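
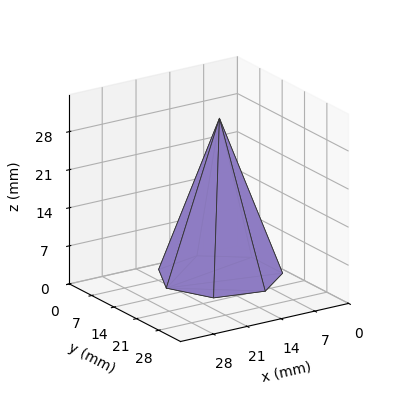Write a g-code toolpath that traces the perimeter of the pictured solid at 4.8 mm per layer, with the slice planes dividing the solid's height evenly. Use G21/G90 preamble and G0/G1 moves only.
Reading the render: the shape is a regular 7-sided pyramid, base circumscribed radius ≈ 11 mm, apex at z ≈ 29 mm (dimensions read to the nearest mm from the axis ticks). For the g-code, the solid's height is divided into equal slices at the stated Δz and each level perimeter traced with G1 moves after a G0 lift.

; perimeter-only toolpath
G21 ; units = mm
G90 ; absolute positioning
G28 ; home
; layer 1
G0 Z4.8
G0 X20.2 Y11.0
G1 X16.8 Y18.2
G1 X9.0 Y19.9
G1 X2.8 Y15.0
G1 X2.8 Y7.0
G1 X9.0 Y2.1
G1 X16.8 Y3.8
G1 X20.2 Y11.0
; layer 2
G0 Z9.7
G0 X18.3 Y11.0
G1 X15.6 Y16.7
G1 X9.4 Y18.1
G1 X4.4 Y14.2
G1 X4.4 Y7.8
G1 X9.4 Y3.9
G1 X15.6 Y5.3
G1 X18.3 Y11.0
; layer 3
G0 Z14.5
G0 X16.5 Y11.0
G1 X14.4 Y15.3
G1 X9.8 Y16.4
G1 X6.0 Y13.4
G1 X6.0 Y8.6
G1 X9.8 Y5.7
G1 X14.4 Y6.7
G1 X16.5 Y11.0
; layer 4
G0 Z19.3
G0 X14.7 Y11.0
G1 X13.3 Y13.9
G1 X10.2 Y14.6
G1 X7.7 Y12.6
G1 X7.7 Y9.4
G1 X10.2 Y7.4
G1 X13.3 Y8.1
G1 X14.7 Y11.0
; layer 5
G0 Z24.2
G0 X12.8 Y11.0
G1 X12.2 Y12.4
G1 X10.6 Y12.8
G1 X9.3 Y11.8
G1 X9.3 Y10.2
G1 X10.6 Y9.2
G1 X12.2 Y9.6
G1 X12.8 Y11.0
M2 ; end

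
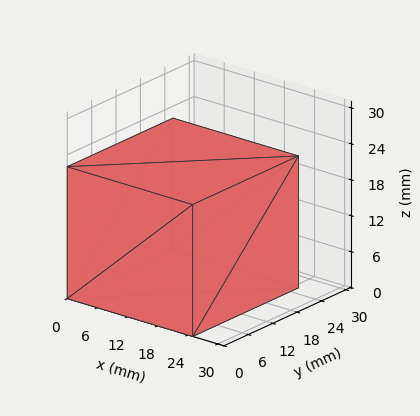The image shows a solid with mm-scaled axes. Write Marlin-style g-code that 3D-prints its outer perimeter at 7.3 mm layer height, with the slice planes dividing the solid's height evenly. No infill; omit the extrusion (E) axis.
Reading the render: the shape is a rectangular box, roughly 25 × 26 mm footprint and 22 mm tall (dimensions read to the nearest mm from the axis ticks). For the g-code, the solid's height is divided into equal slices at the stated Δz and each level perimeter traced with G1 moves after a G0 lift.

; perimeter-only toolpath
G21 ; units = mm
G90 ; absolute positioning
G28 ; home
; layer 1
G0 Z7.3
G0 X0.0 Y0.0
G1 X25.0 Y0.0
G1 X25.0 Y26.0
G1 X0.0 Y26.0
G1 X0.0 Y0.0
; layer 2
G0 Z14.7
G0 X0.0 Y0.0
G1 X25.0 Y0.0
G1 X25.0 Y26.0
G1 X0.0 Y26.0
G1 X0.0 Y0.0
; layer 3
G0 Z22.0
G0 X0.0 Y0.0
G1 X25.0 Y0.0
G1 X25.0 Y26.0
G1 X0.0 Y26.0
G1 X0.0 Y0.0
M2 ; end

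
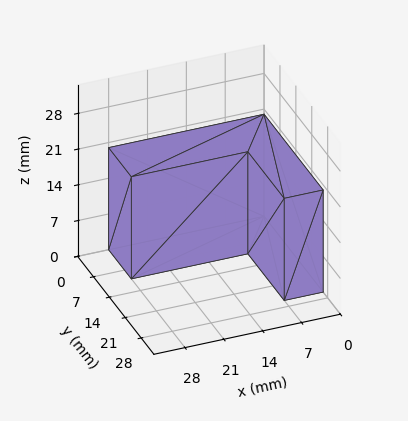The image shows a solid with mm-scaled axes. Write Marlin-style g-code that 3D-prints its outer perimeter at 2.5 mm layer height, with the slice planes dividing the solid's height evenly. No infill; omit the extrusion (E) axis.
Reading the render: the shape is an L-shaped prism: outer 28 × 26 mm, arm thicknesses ≈ 10 mm (horizontal) and 7 mm (vertical), extruded 20 mm in z (dimensions read to the nearest mm from the axis ticks). For the g-code, the solid's height is divided into equal slices at the stated Δz and each level perimeter traced with G1 moves after a G0 lift.

; perimeter-only toolpath
G21 ; units = mm
G90 ; absolute positioning
G28 ; home
; layer 1
G0 Z2.5
G0 X0.0 Y0.0
G1 X28.0 Y0.0
G1 X28.0 Y10.0
G1 X7.0 Y10.0
G1 X7.0 Y26.0
G1 X0.0 Y26.0
G1 X0.0 Y0.0
; layer 2
G0 Z5.0
G0 X0.0 Y0.0
G1 X28.0 Y0.0
G1 X28.0 Y10.0
G1 X7.0 Y10.0
G1 X7.0 Y26.0
G1 X0.0 Y26.0
G1 X0.0 Y0.0
; layer 3
G0 Z7.5
G0 X0.0 Y0.0
G1 X28.0 Y0.0
G1 X28.0 Y10.0
G1 X7.0 Y10.0
G1 X7.0 Y26.0
G1 X0.0 Y26.0
G1 X0.0 Y0.0
; layer 4
G0 Z10.0
G0 X0.0 Y0.0
G1 X28.0 Y0.0
G1 X28.0 Y10.0
G1 X7.0 Y10.0
G1 X7.0 Y26.0
G1 X0.0 Y26.0
G1 X0.0 Y0.0
; layer 5
G0 Z12.5
G0 X0.0 Y0.0
G1 X28.0 Y0.0
G1 X28.0 Y10.0
G1 X7.0 Y10.0
G1 X7.0 Y26.0
G1 X0.0 Y26.0
G1 X0.0 Y0.0
; layer 6
G0 Z15.0
G0 X0.0 Y0.0
G1 X28.0 Y0.0
G1 X28.0 Y10.0
G1 X7.0 Y10.0
G1 X7.0 Y26.0
G1 X0.0 Y26.0
G1 X0.0 Y0.0
; layer 7
G0 Z17.5
G0 X0.0 Y0.0
G1 X28.0 Y0.0
G1 X28.0 Y10.0
G1 X7.0 Y10.0
G1 X7.0 Y26.0
G1 X0.0 Y26.0
G1 X0.0 Y0.0
; layer 8
G0 Z20.0
G0 X0.0 Y0.0
G1 X28.0 Y0.0
G1 X28.0 Y10.0
G1 X7.0 Y10.0
G1 X7.0 Y26.0
G1 X0.0 Y26.0
G1 X0.0 Y0.0
M2 ; end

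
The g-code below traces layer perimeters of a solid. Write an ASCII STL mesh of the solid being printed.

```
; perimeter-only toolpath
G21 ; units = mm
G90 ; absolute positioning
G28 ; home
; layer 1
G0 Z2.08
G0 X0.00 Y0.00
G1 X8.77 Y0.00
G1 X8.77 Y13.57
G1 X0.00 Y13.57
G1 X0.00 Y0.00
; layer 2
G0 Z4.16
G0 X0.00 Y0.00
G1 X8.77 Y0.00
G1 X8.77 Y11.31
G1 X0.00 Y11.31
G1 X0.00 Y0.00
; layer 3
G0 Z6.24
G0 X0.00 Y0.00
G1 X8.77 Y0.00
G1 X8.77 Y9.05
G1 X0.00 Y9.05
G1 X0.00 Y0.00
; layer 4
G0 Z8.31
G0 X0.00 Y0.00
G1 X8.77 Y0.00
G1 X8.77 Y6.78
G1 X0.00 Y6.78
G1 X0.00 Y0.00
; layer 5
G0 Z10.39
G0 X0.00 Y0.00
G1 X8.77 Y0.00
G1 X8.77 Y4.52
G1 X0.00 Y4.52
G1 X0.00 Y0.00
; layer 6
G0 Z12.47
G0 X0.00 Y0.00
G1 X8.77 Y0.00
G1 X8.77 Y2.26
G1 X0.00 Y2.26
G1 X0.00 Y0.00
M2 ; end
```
solid part
  facet normal 0.0000 0.0000 -1.0000
    outer loop
      vertex 8.77 15.83 0.00
      vertex 8.77 0.00 0.00
      vertex 0.00 0.00 0.00
    endloop
  endfacet
  facet normal 0.0000 0.0000 -1.0000
    outer loop
      vertex 0.00 15.83 0.00
      vertex 8.77 15.83 0.00
      vertex 0.00 0.00 0.00
    endloop
  endfacet
  facet normal 0.0000 -1.0000 0.0000
    outer loop
      vertex 0.00 0.00 0.00
      vertex 8.77 0.00 0.00
      vertex 8.77 0.00 14.55
    endloop
  endfacet
  facet normal 0.0000 -1.0000 0.0000
    outer loop
      vertex 0.00 0.00 0.00
      vertex 8.77 0.00 14.55
      vertex 0.00 0.00 14.55
    endloop
  endfacet
  facet normal 0.0000 0.6767 0.7362
    outer loop
      vertex 0.00 0.00 14.55
      vertex 8.77 0.00 14.55
      vertex 8.77 15.83 0.00
    endloop
  endfacet
  facet normal 0.0000 0.6767 0.7362
    outer loop
      vertex 0.00 0.00 14.55
      vertex 8.77 15.83 0.00
      vertex 0.00 15.83 0.00
    endloop
  endfacet
  facet normal -1.0000 0.0000 0.0000
    outer loop
      vertex 0.00 0.00 14.55
      vertex 0.00 15.83 0.00
      vertex 0.00 0.00 0.00
    endloop
  endfacet
  facet normal 1.0000 0.0000 0.0000
    outer loop
      vertex 8.77 0.00 0.00
      vertex 8.77 15.83 0.00
      vertex 8.77 0.00 14.55
    endloop
  endfacet
endsolid part

The G0 Z moves step by Δz≈2.08 mm. The G1 loops shrink linearly with z, so the solid tapers from its base footprint up to z≈14.6. Closing with a flat bottom cap and the tapered top and triangulating gives 8 facets — a wedge (ramp): 8.77 × 15.8 mm base, rising to 14.6 mm along the y=0 edge and sloping linearly to z=0 at y=15.8.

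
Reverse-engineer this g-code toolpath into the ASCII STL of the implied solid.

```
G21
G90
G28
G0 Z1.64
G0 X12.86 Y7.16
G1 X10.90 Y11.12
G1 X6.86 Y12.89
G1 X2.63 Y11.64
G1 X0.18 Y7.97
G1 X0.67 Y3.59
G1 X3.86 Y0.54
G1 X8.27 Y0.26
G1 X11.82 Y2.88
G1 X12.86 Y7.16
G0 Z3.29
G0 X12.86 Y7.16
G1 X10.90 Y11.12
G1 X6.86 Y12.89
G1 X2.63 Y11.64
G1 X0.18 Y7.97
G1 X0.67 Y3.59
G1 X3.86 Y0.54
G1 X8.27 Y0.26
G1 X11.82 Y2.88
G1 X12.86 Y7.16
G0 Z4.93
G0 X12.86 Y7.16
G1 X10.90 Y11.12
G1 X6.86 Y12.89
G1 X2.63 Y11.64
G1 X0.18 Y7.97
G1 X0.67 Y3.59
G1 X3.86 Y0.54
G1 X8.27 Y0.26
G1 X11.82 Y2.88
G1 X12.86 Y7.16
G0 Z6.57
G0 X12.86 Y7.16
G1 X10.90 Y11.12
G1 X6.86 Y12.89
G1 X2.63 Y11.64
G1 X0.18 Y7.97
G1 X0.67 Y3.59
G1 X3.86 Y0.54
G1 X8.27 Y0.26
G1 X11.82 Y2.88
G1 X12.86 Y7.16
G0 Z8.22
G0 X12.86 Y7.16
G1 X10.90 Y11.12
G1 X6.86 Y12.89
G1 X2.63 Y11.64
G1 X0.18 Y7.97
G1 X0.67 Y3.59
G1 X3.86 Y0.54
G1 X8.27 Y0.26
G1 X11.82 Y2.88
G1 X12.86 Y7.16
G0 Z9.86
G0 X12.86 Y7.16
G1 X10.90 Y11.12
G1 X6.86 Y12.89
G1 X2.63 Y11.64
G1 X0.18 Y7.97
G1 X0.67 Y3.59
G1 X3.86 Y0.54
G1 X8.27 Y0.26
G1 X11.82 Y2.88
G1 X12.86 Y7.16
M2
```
solid part
  facet normal 0.0000 0.0000 -1.0000
    outer loop
      vertex 6.86 12.89 0.00
      vertex 10.90 11.12 0.00
      vertex 12.86 7.16 0.00
    endloop
  endfacet
  facet normal 0.0000 0.0000 -1.0000
    outer loop
      vertex 2.63 11.64 0.00
      vertex 6.86 12.89 0.00
      vertex 12.86 7.16 0.00
    endloop
  endfacet
  facet normal 0.0000 0.0000 -1.0000
    outer loop
      vertex 0.18 7.97 0.00
      vertex 2.63 11.64 0.00
      vertex 12.86 7.16 0.00
    endloop
  endfacet
  facet normal 0.0000 0.0000 -1.0000
    outer loop
      vertex 0.67 3.59 0.00
      vertex 0.18 7.97 0.00
      vertex 12.86 7.16 0.00
    endloop
  endfacet
  facet normal 0.0000 0.0000 -1.0000
    outer loop
      vertex 3.86 0.54 0.00
      vertex 0.67 3.59 0.00
      vertex 12.86 7.16 0.00
    endloop
  endfacet
  facet normal 0.0000 0.0000 -1.0000
    outer loop
      vertex 8.27 0.26 0.00
      vertex 3.86 0.54 0.00
      vertex 12.86 7.16 0.00
    endloop
  endfacet
  facet normal 0.0000 0.0000 -1.0000
    outer loop
      vertex 11.82 2.88 0.00
      vertex 8.27 0.26 0.00
      vertex 12.86 7.16 0.00
    endloop
  endfacet
  facet normal 0.0000 0.0000 1.0000
    outer loop
      vertex 12.86 7.16 9.86
      vertex 10.90 11.12 9.86
      vertex 6.86 12.89 9.86
    endloop
  endfacet
  facet normal 0.0000 0.0000 1.0000
    outer loop
      vertex 12.86 7.16 9.86
      vertex 6.86 12.89 9.86
      vertex 2.63 11.64 9.86
    endloop
  endfacet
  facet normal 0.0000 0.0000 1.0000
    outer loop
      vertex 12.86 7.16 9.86
      vertex 2.63 11.64 9.86
      vertex 0.18 7.97 9.86
    endloop
  endfacet
  facet normal 0.0000 0.0000 1.0000
    outer loop
      vertex 12.86 7.16 9.86
      vertex 0.18 7.97 9.86
      vertex 0.67 3.59 9.86
    endloop
  endfacet
  facet normal 0.0000 0.0000 1.0000
    outer loop
      vertex 12.86 7.16 9.86
      vertex 0.67 3.59 9.86
      vertex 3.86 0.54 9.86
    endloop
  endfacet
  facet normal 0.0000 0.0000 1.0000
    outer loop
      vertex 12.86 7.16 9.86
      vertex 3.86 0.54 9.86
      vertex 8.27 0.26 9.86
    endloop
  endfacet
  facet normal 0.0000 0.0000 1.0000
    outer loop
      vertex 12.86 7.16 9.86
      vertex 8.27 0.26 9.86
      vertex 11.82 2.88 9.86
    endloop
  endfacet
  facet normal 0.8962 0.4436 0.0000
    outer loop
      vertex 12.86 7.16 0.00
      vertex 10.90 11.12 0.00
      vertex 10.90 11.12 9.86
    endloop
  endfacet
  facet normal 0.8962 0.4436 0.0000
    outer loop
      vertex 12.86 7.16 0.00
      vertex 10.90 11.12 9.86
      vertex 12.86 7.16 9.86
    endloop
  endfacet
  facet normal 0.4013 0.9159 0.0000
    outer loop
      vertex 10.90 11.12 0.00
      vertex 6.86 12.89 0.00
      vertex 6.86 12.89 9.86
    endloop
  endfacet
  facet normal 0.4013 0.9159 0.0000
    outer loop
      vertex 10.90 11.12 0.00
      vertex 6.86 12.89 9.86
      vertex 10.90 11.12 9.86
    endloop
  endfacet
  facet normal -0.2834 0.9590 0.0000
    outer loop
      vertex 6.86 12.89 0.00
      vertex 2.63 11.64 0.00
      vertex 2.63 11.64 9.86
    endloop
  endfacet
  facet normal -0.2834 0.9590 0.0000
    outer loop
      vertex 6.86 12.89 0.00
      vertex 2.63 11.64 9.86
      vertex 6.86 12.89 9.86
    endloop
  endfacet
  facet normal -0.8317 0.5552 0.0000
    outer loop
      vertex 2.63 11.64 0.00
      vertex 0.18 7.97 0.00
      vertex 0.18 7.97 9.86
    endloop
  endfacet
  facet normal -0.8317 0.5552 0.0000
    outer loop
      vertex 2.63 11.64 0.00
      vertex 0.18 7.97 9.86
      vertex 2.63 11.64 9.86
    endloop
  endfacet
  facet normal -0.9938 -0.1112 0.0000
    outer loop
      vertex 0.18 7.97 0.00
      vertex 0.67 3.59 0.00
      vertex 0.67 3.59 9.86
    endloop
  endfacet
  facet normal -0.9938 -0.1112 0.0000
    outer loop
      vertex 0.18 7.97 0.00
      vertex 0.67 3.59 9.86
      vertex 0.18 7.97 9.86
    endloop
  endfacet
  facet normal -0.6911 -0.7228 0.0000
    outer loop
      vertex 0.67 3.59 0.00
      vertex 3.86 0.54 0.00
      vertex 3.86 0.54 9.86
    endloop
  endfacet
  facet normal -0.6911 -0.7228 0.0000
    outer loop
      vertex 0.67 3.59 0.00
      vertex 3.86 0.54 9.86
      vertex 0.67 3.59 9.86
    endloop
  endfacet
  facet normal -0.0634 -0.9980 0.0000
    outer loop
      vertex 3.86 0.54 0.00
      vertex 8.27 0.26 0.00
      vertex 8.27 0.26 9.86
    endloop
  endfacet
  facet normal -0.0634 -0.9980 0.0000
    outer loop
      vertex 3.86 0.54 0.00
      vertex 8.27 0.26 9.86
      vertex 3.86 0.54 9.86
    endloop
  endfacet
  facet normal 0.5938 -0.8046 0.0000
    outer loop
      vertex 8.27 0.26 0.00
      vertex 11.82 2.88 0.00
      vertex 11.82 2.88 9.86
    endloop
  endfacet
  facet normal 0.5938 -0.8046 0.0000
    outer loop
      vertex 8.27 0.26 0.00
      vertex 11.82 2.88 9.86
      vertex 8.27 0.26 9.86
    endloop
  endfacet
  facet normal 0.9717 -0.2361 0.0000
    outer loop
      vertex 11.82 2.88 0.00
      vertex 12.86 7.16 0.00
      vertex 12.86 7.16 9.86
    endloop
  endfacet
  facet normal 0.9717 -0.2361 0.0000
    outer loop
      vertex 11.82 2.88 0.00
      vertex 12.86 7.16 9.86
      vertex 11.82 2.88 9.86
    endloop
  endfacet
endsolid part

The G0 Z moves step by Δz≈1.64 mm. Every layer's G1 loop is the same polygon, so the solid is a straight extrusion of it from z=0 to z≈9.86. Closing with flat bottom and top caps and triangulating gives 32 facets — a regular 9-sided prism (a cylinder approximated with 9 flat sides), circumscribed radius ≈ 6.45 mm, height ≈ 9.86 mm.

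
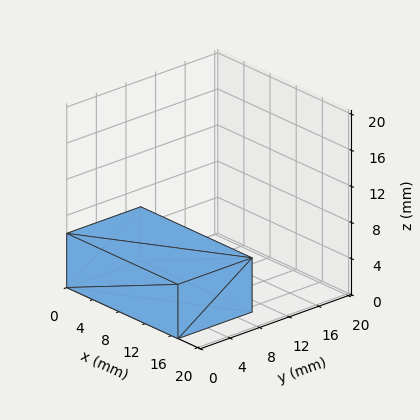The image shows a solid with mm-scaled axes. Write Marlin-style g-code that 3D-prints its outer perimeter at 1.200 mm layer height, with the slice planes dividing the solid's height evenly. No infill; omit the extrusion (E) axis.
Reading the render: the shape is a rectangular box, roughly 17 × 10 mm footprint and 6 mm tall (dimensions read to the nearest mm from the axis ticks). For the g-code, the solid's height is divided into equal slices at the stated Δz and each level perimeter traced with G1 moves after a G0 lift.

; perimeter-only toolpath
G21 ; units = mm
G90 ; absolute positioning
G28 ; home
; layer 1
G0 Z1.200
G0 X0.000 Y0.000
G1 X17.000 Y0.000
G1 X17.000 Y10.000
G1 X0.000 Y10.000
G1 X0.000 Y0.000
; layer 2
G0 Z2.400
G0 X0.000 Y0.000
G1 X17.000 Y0.000
G1 X17.000 Y10.000
G1 X0.000 Y10.000
G1 X0.000 Y0.000
; layer 3
G0 Z3.600
G0 X0.000 Y0.000
G1 X17.000 Y0.000
G1 X17.000 Y10.000
G1 X0.000 Y10.000
G1 X0.000 Y0.000
; layer 4
G0 Z4.800
G0 X0.000 Y0.000
G1 X17.000 Y0.000
G1 X17.000 Y10.000
G1 X0.000 Y10.000
G1 X0.000 Y0.000
; layer 5
G0 Z6.000
G0 X0.000 Y0.000
G1 X17.000 Y0.000
G1 X17.000 Y10.000
G1 X0.000 Y10.000
G1 X0.000 Y0.000
M2 ; end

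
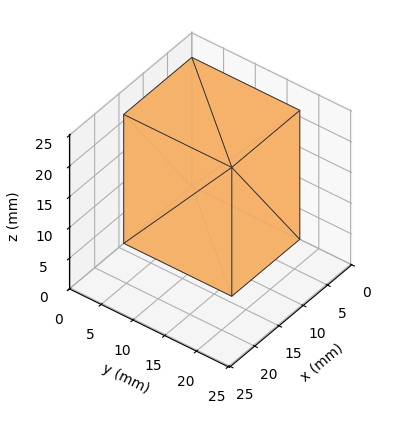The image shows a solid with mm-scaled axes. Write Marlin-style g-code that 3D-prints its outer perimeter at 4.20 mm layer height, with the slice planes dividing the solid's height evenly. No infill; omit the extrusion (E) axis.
Reading the render: the shape is a rectangular box, roughly 14 × 17 mm footprint and 21 mm tall (dimensions read to the nearest mm from the axis ticks). For the g-code, the solid's height is divided into equal slices at the stated Δz and each level perimeter traced with G1 moves after a G0 lift.

; perimeter-only toolpath
G21 ; units = mm
G90 ; absolute positioning
G28 ; home
; layer 1
G0 Z4.20
G0 X0.00 Y0.00
G1 X14.00 Y0.00
G1 X14.00 Y17.00
G1 X0.00 Y17.00
G1 X0.00 Y0.00
; layer 2
G0 Z8.40
G0 X0.00 Y0.00
G1 X14.00 Y0.00
G1 X14.00 Y17.00
G1 X0.00 Y17.00
G1 X0.00 Y0.00
; layer 3
G0 Z12.60
G0 X0.00 Y0.00
G1 X14.00 Y0.00
G1 X14.00 Y17.00
G1 X0.00 Y17.00
G1 X0.00 Y0.00
; layer 4
G0 Z16.80
G0 X0.00 Y0.00
G1 X14.00 Y0.00
G1 X14.00 Y17.00
G1 X0.00 Y17.00
G1 X0.00 Y0.00
; layer 5
G0 Z21.00
G0 X0.00 Y0.00
G1 X14.00 Y0.00
G1 X14.00 Y17.00
G1 X0.00 Y17.00
G1 X0.00 Y0.00
M2 ; end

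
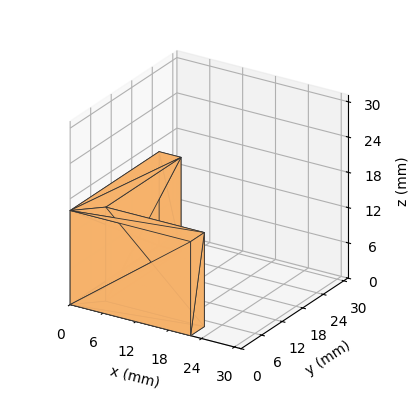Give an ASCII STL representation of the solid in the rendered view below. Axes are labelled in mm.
Reading the render: the shape is an L-shaped prism: outer 22 × 26 mm, arm thicknesses ≈ 4 mm (horizontal) and 4 mm (vertical), extruded 16 mm in z (dimensions read to the nearest mm from the axis ticks). For the STL, each face is triangulated and given an outward normal.

solid part
  facet normal 0.0000 0.0000 -1.0000
    outer loop
      vertex 22.0 4.0 0.0
      vertex 22.0 0.0 0.0
      vertex 0.0 0.0 0.0
    endloop
  endfacet
  facet normal 0.0000 0.0000 -1.0000
    outer loop
      vertex 4.0 4.0 0.0
      vertex 22.0 4.0 0.0
      vertex 0.0 0.0 0.0
    endloop
  endfacet
  facet normal 0.0000 0.0000 -1.0000
    outer loop
      vertex 4.0 26.0 0.0
      vertex 4.0 4.0 0.0
      vertex 0.0 0.0 0.0
    endloop
  endfacet
  facet normal 0.0000 0.0000 -1.0000
    outer loop
      vertex 0.0 26.0 0.0
      vertex 4.0 26.0 0.0
      vertex 0.0 0.0 0.0
    endloop
  endfacet
  facet normal 0.0000 0.0000 1.0000
    outer loop
      vertex 0.0 0.0 16.0
      vertex 22.0 0.0 16.0
      vertex 22.0 4.0 16.0
    endloop
  endfacet
  facet normal 0.0000 0.0000 1.0000
    outer loop
      vertex 0.0 0.0 16.0
      vertex 22.0 4.0 16.0
      vertex 4.0 4.0 16.0
    endloop
  endfacet
  facet normal 0.0000 0.0000 1.0000
    outer loop
      vertex 0.0 0.0 16.0
      vertex 4.0 4.0 16.0
      vertex 4.0 26.0 16.0
    endloop
  endfacet
  facet normal 0.0000 0.0000 1.0000
    outer loop
      vertex 0.0 0.0 16.0
      vertex 4.0 26.0 16.0
      vertex 0.0 26.0 16.0
    endloop
  endfacet
  facet normal 0.0000 -1.0000 0.0000
    outer loop
      vertex 0.0 0.0 0.0
      vertex 22.0 0.0 0.0
      vertex 22.0 0.0 16.0
    endloop
  endfacet
  facet normal 0.0000 -1.0000 0.0000
    outer loop
      vertex 0.0 0.0 0.0
      vertex 22.0 0.0 16.0
      vertex 0.0 0.0 16.0
    endloop
  endfacet
  facet normal 1.0000 0.0000 0.0000
    outer loop
      vertex 22.0 0.0 0.0
      vertex 22.0 4.0 0.0
      vertex 22.0 4.0 16.0
    endloop
  endfacet
  facet normal 1.0000 0.0000 0.0000
    outer loop
      vertex 22.0 0.0 0.0
      vertex 22.0 4.0 16.0
      vertex 22.0 0.0 16.0
    endloop
  endfacet
  facet normal 0.0000 1.0000 0.0000
    outer loop
      vertex 22.0 4.0 0.0
      vertex 4.0 4.0 0.0
      vertex 4.0 4.0 16.0
    endloop
  endfacet
  facet normal 0.0000 1.0000 0.0000
    outer loop
      vertex 22.0 4.0 0.0
      vertex 4.0 4.0 16.0
      vertex 22.0 4.0 16.0
    endloop
  endfacet
  facet normal 1.0000 0.0000 0.0000
    outer loop
      vertex 4.0 4.0 0.0
      vertex 4.0 26.0 0.0
      vertex 4.0 26.0 16.0
    endloop
  endfacet
  facet normal 1.0000 0.0000 0.0000
    outer loop
      vertex 4.0 4.0 0.0
      vertex 4.0 26.0 16.0
      vertex 4.0 4.0 16.0
    endloop
  endfacet
  facet normal 0.0000 1.0000 0.0000
    outer loop
      vertex 4.0 26.0 0.0
      vertex 0.0 26.0 0.0
      vertex 0.0 26.0 16.0
    endloop
  endfacet
  facet normal 0.0000 1.0000 0.0000
    outer loop
      vertex 4.0 26.0 0.0
      vertex 0.0 26.0 16.0
      vertex 4.0 26.0 16.0
    endloop
  endfacet
  facet normal -1.0000 0.0000 0.0000
    outer loop
      vertex 0.0 26.0 0.0
      vertex 0.0 0.0 0.0
      vertex 0.0 0.0 16.0
    endloop
  endfacet
  facet normal -1.0000 0.0000 0.0000
    outer loop
      vertex 0.0 26.0 0.0
      vertex 0.0 0.0 16.0
      vertex 0.0 26.0 16.0
    endloop
  endfacet
endsolid part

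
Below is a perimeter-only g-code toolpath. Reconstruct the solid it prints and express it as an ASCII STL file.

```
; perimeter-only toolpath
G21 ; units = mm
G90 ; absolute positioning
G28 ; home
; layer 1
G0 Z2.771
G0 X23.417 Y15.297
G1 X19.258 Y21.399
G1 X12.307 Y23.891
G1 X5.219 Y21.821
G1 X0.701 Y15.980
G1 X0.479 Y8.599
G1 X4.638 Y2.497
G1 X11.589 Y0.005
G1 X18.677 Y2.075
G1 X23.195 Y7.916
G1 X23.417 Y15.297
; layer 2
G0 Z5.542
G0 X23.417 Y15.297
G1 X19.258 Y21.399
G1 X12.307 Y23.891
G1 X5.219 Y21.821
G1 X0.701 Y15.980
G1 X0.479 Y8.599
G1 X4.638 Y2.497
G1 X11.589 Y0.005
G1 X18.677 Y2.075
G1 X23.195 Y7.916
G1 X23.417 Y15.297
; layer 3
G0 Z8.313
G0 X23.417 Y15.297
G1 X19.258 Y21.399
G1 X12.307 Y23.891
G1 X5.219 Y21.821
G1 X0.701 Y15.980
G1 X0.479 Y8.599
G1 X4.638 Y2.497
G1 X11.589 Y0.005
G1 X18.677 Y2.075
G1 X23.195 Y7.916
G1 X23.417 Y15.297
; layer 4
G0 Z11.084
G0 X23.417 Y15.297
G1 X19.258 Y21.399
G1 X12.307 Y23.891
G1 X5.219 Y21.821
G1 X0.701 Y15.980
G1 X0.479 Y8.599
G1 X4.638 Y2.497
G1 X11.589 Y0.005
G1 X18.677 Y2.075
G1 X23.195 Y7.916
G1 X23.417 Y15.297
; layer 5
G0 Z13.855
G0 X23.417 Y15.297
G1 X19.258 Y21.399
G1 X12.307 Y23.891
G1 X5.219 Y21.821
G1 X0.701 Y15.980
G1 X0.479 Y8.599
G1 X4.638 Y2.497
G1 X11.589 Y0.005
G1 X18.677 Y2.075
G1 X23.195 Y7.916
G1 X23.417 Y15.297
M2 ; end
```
solid part
  facet normal 0.0000 0.0000 -1.0000
    outer loop
      vertex 12.307 23.891 0.000
      vertex 19.258 21.399 0.000
      vertex 23.417 15.297 0.000
    endloop
  endfacet
  facet normal 0.0000 0.0000 -1.0000
    outer loop
      vertex 5.219 21.821 0.000
      vertex 12.307 23.891 0.000
      vertex 23.417 15.297 0.000
    endloop
  endfacet
  facet normal 0.0000 0.0000 -1.0000
    outer loop
      vertex 0.701 15.980 0.000
      vertex 5.219 21.821 0.000
      vertex 23.417 15.297 0.000
    endloop
  endfacet
  facet normal 0.0000 0.0000 -1.0000
    outer loop
      vertex 0.479 8.599 0.000
      vertex 0.701 15.980 0.000
      vertex 23.417 15.297 0.000
    endloop
  endfacet
  facet normal 0.0000 0.0000 -1.0000
    outer loop
      vertex 4.638 2.497 0.000
      vertex 0.479 8.599 0.000
      vertex 23.417 15.297 0.000
    endloop
  endfacet
  facet normal 0.0000 0.0000 -1.0000
    outer loop
      vertex 11.589 0.005 0.000
      vertex 4.638 2.497 0.000
      vertex 23.417 15.297 0.000
    endloop
  endfacet
  facet normal 0.0000 0.0000 -1.0000
    outer loop
      vertex 18.677 2.075 0.000
      vertex 11.589 0.005 0.000
      vertex 23.417 15.297 0.000
    endloop
  endfacet
  facet normal 0.0000 0.0000 -1.0000
    outer loop
      vertex 23.195 7.916 0.000
      vertex 18.677 2.075 0.000
      vertex 23.417 15.297 0.000
    endloop
  endfacet
  facet normal 0.0000 0.0000 1.0000
    outer loop
      vertex 23.417 15.297 13.855
      vertex 19.258 21.399 13.855
      vertex 12.307 23.891 13.855
    endloop
  endfacet
  facet normal 0.0000 0.0000 1.0000
    outer loop
      vertex 23.417 15.297 13.855
      vertex 12.307 23.891 13.855
      vertex 5.219 21.821 13.855
    endloop
  endfacet
  facet normal 0.0000 0.0000 1.0000
    outer loop
      vertex 23.417 15.297 13.855
      vertex 5.219 21.821 13.855
      vertex 0.701 15.980 13.855
    endloop
  endfacet
  facet normal 0.0000 0.0000 1.0000
    outer loop
      vertex 23.417 15.297 13.855
      vertex 0.701 15.980 13.855
      vertex 0.479 8.599 13.855
    endloop
  endfacet
  facet normal 0.0000 0.0000 1.0000
    outer loop
      vertex 23.417 15.297 13.855
      vertex 0.479 8.599 13.855
      vertex 4.638 2.497 13.855
    endloop
  endfacet
  facet normal 0.0000 0.0000 1.0000
    outer loop
      vertex 23.417 15.297 13.855
      vertex 4.638 2.497 13.855
      vertex 11.589 0.005 13.855
    endloop
  endfacet
  facet normal 0.0000 0.0000 1.0000
    outer loop
      vertex 23.417 15.297 13.855
      vertex 11.589 0.005 13.855
      vertex 18.677 2.075 13.855
    endloop
  endfacet
  facet normal 0.0000 0.0000 1.0000
    outer loop
      vertex 23.417 15.297 13.855
      vertex 18.677 2.075 13.855
      vertex 23.195 7.916 13.855
    endloop
  endfacet
  facet normal 0.8263 0.5632 0.0000
    outer loop
      vertex 23.417 15.297 0.000
      vertex 19.258 21.399 0.000
      vertex 19.258 21.399 13.855
    endloop
  endfacet
  facet normal 0.8263 0.5632 0.0000
    outer loop
      vertex 23.417 15.297 0.000
      vertex 19.258 21.399 13.855
      vertex 23.417 15.297 13.855
    endloop
  endfacet
  facet normal 0.3375 0.9413 0.0000
    outer loop
      vertex 19.258 21.399 0.000
      vertex 12.307 23.891 0.000
      vertex 12.307 23.891 13.855
    endloop
  endfacet
  facet normal 0.3375 0.9413 0.0000
    outer loop
      vertex 19.258 21.399 0.000
      vertex 12.307 23.891 13.855
      vertex 19.258 21.399 13.855
    endloop
  endfacet
  facet normal -0.2803 0.9599 0.0000
    outer loop
      vertex 12.307 23.891 0.000
      vertex 5.219 21.821 0.000
      vertex 5.219 21.821 13.855
    endloop
  endfacet
  facet normal -0.2803 0.9599 0.0000
    outer loop
      vertex 12.307 23.891 0.000
      vertex 5.219 21.821 13.855
      vertex 12.307 23.891 13.855
    endloop
  endfacet
  facet normal -0.7910 0.6118 0.0000
    outer loop
      vertex 5.219 21.821 0.000
      vertex 0.701 15.980 0.000
      vertex 0.701 15.980 13.855
    endloop
  endfacet
  facet normal -0.7910 0.6118 0.0000
    outer loop
      vertex 5.219 21.821 0.000
      vertex 0.701 15.980 13.855
      vertex 5.219 21.821 13.855
    endloop
  endfacet
  facet normal -0.9995 0.0301 0.0000
    outer loop
      vertex 0.701 15.980 0.000
      vertex 0.479 8.599 0.000
      vertex 0.479 8.599 13.855
    endloop
  endfacet
  facet normal -0.9995 0.0301 0.0000
    outer loop
      vertex 0.701 15.980 0.000
      vertex 0.479 8.599 13.855
      vertex 0.701 15.980 13.855
    endloop
  endfacet
  facet normal -0.8263 -0.5632 0.0000
    outer loop
      vertex 0.479 8.599 0.000
      vertex 4.638 2.497 0.000
      vertex 4.638 2.497 13.855
    endloop
  endfacet
  facet normal -0.8263 -0.5632 0.0000
    outer loop
      vertex 0.479 8.599 0.000
      vertex 4.638 2.497 13.855
      vertex 0.479 8.599 13.855
    endloop
  endfacet
  facet normal -0.3375 -0.9413 0.0000
    outer loop
      vertex 4.638 2.497 0.000
      vertex 11.589 0.005 0.000
      vertex 11.589 0.005 13.855
    endloop
  endfacet
  facet normal -0.3375 -0.9413 0.0000
    outer loop
      vertex 4.638 2.497 0.000
      vertex 11.589 0.005 13.855
      vertex 4.638 2.497 13.855
    endloop
  endfacet
  facet normal 0.2803 -0.9599 0.0000
    outer loop
      vertex 11.589 0.005 0.000
      vertex 18.677 2.075 0.000
      vertex 18.677 2.075 13.855
    endloop
  endfacet
  facet normal 0.2803 -0.9599 0.0000
    outer loop
      vertex 11.589 0.005 0.000
      vertex 18.677 2.075 13.855
      vertex 11.589 0.005 13.855
    endloop
  endfacet
  facet normal 0.7910 -0.6118 0.0000
    outer loop
      vertex 18.677 2.075 0.000
      vertex 23.195 7.916 0.000
      vertex 23.195 7.916 13.855
    endloop
  endfacet
  facet normal 0.7910 -0.6118 0.0000
    outer loop
      vertex 18.677 2.075 0.000
      vertex 23.195 7.916 13.855
      vertex 18.677 2.075 13.855
    endloop
  endfacet
  facet normal 0.9995 -0.0301 0.0000
    outer loop
      vertex 23.195 7.916 0.000
      vertex 23.417 15.297 0.000
      vertex 23.417 15.297 13.855
    endloop
  endfacet
  facet normal 0.9995 -0.0301 0.0000
    outer loop
      vertex 23.195 7.916 0.000
      vertex 23.417 15.297 13.855
      vertex 23.195 7.916 13.855
    endloop
  endfacet
endsolid part

The G0 Z moves step by Δz≈2.771 mm. Every layer's G1 loop is the same polygon, so the solid is a straight extrusion of it from z=0 to z≈13.9. Closing with flat bottom and top caps and triangulating gives 36 facets — a regular 10-sided prism (a cylinder approximated with 10 flat sides), circumscribed radius ≈ 11.9 mm, height ≈ 13.9 mm.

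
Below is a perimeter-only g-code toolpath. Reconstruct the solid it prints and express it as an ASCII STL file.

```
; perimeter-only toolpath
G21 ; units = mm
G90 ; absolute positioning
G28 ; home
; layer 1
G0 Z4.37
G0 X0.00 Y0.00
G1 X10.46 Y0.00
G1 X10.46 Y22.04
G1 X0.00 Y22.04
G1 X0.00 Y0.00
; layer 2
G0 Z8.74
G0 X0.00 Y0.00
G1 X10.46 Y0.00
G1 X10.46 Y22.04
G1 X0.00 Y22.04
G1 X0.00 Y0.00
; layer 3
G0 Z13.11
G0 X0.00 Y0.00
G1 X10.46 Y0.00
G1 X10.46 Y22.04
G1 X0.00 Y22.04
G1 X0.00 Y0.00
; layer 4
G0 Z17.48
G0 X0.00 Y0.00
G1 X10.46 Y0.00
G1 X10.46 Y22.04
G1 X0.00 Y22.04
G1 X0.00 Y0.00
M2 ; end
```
solid part
  facet normal 0.0000 0.0000 -1.0000
    outer loop
      vertex 10.46 22.04 0.00
      vertex 10.46 0.00 0.00
      vertex 0.00 0.00 0.00
    endloop
  endfacet
  facet normal 0.0000 0.0000 -1.0000
    outer loop
      vertex 0.00 22.04 0.00
      vertex 10.46 22.04 0.00
      vertex 0.00 0.00 0.00
    endloop
  endfacet
  facet normal 0.0000 0.0000 1.0000
    outer loop
      vertex 0.00 0.00 17.48
      vertex 10.46 0.00 17.48
      vertex 10.46 22.04 17.48
    endloop
  endfacet
  facet normal 0.0000 0.0000 1.0000
    outer loop
      vertex 0.00 0.00 17.48
      vertex 10.46 22.04 17.48
      vertex 0.00 22.04 17.48
    endloop
  endfacet
  facet normal 0.0000 -1.0000 0.0000
    outer loop
      vertex 0.00 0.00 0.00
      vertex 10.46 0.00 0.00
      vertex 10.46 0.00 17.48
    endloop
  endfacet
  facet normal 0.0000 -1.0000 0.0000
    outer loop
      vertex 0.00 0.00 0.00
      vertex 10.46 0.00 17.48
      vertex 0.00 0.00 17.48
    endloop
  endfacet
  facet normal 0.0000 1.0000 0.0000
    outer loop
      vertex 10.46 22.04 17.48
      vertex 10.46 22.04 0.00
      vertex 0.00 22.04 0.00
    endloop
  endfacet
  facet normal 0.0000 1.0000 0.0000
    outer loop
      vertex 0.00 22.04 17.48
      vertex 10.46 22.04 17.48
      vertex 0.00 22.04 0.00
    endloop
  endfacet
  facet normal -1.0000 0.0000 0.0000
    outer loop
      vertex 0.00 22.04 17.48
      vertex 0.00 22.04 0.00
      vertex 0.00 0.00 0.00
    endloop
  endfacet
  facet normal -1.0000 0.0000 0.0000
    outer loop
      vertex 0.00 0.00 17.48
      vertex 0.00 22.04 17.48
      vertex 0.00 0.00 0.00
    endloop
  endfacet
  facet normal 1.0000 0.0000 0.0000
    outer loop
      vertex 10.46 0.00 0.00
      vertex 10.46 22.04 0.00
      vertex 10.46 22.04 17.48
    endloop
  endfacet
  facet normal 1.0000 0.0000 0.0000
    outer loop
      vertex 10.46 0.00 0.00
      vertex 10.46 22.04 17.48
      vertex 10.46 0.00 17.48
    endloop
  endfacet
endsolid part

The G0 Z moves step by Δz≈4.37 mm. Every layer's G1 loop is the same polygon, so the solid is a straight extrusion of it from z=0 to z≈17.5. Closing with flat bottom and top caps and triangulating gives 12 facets — a rectangular box, roughly 10.5 × 22 mm footprint and 17.5 mm tall.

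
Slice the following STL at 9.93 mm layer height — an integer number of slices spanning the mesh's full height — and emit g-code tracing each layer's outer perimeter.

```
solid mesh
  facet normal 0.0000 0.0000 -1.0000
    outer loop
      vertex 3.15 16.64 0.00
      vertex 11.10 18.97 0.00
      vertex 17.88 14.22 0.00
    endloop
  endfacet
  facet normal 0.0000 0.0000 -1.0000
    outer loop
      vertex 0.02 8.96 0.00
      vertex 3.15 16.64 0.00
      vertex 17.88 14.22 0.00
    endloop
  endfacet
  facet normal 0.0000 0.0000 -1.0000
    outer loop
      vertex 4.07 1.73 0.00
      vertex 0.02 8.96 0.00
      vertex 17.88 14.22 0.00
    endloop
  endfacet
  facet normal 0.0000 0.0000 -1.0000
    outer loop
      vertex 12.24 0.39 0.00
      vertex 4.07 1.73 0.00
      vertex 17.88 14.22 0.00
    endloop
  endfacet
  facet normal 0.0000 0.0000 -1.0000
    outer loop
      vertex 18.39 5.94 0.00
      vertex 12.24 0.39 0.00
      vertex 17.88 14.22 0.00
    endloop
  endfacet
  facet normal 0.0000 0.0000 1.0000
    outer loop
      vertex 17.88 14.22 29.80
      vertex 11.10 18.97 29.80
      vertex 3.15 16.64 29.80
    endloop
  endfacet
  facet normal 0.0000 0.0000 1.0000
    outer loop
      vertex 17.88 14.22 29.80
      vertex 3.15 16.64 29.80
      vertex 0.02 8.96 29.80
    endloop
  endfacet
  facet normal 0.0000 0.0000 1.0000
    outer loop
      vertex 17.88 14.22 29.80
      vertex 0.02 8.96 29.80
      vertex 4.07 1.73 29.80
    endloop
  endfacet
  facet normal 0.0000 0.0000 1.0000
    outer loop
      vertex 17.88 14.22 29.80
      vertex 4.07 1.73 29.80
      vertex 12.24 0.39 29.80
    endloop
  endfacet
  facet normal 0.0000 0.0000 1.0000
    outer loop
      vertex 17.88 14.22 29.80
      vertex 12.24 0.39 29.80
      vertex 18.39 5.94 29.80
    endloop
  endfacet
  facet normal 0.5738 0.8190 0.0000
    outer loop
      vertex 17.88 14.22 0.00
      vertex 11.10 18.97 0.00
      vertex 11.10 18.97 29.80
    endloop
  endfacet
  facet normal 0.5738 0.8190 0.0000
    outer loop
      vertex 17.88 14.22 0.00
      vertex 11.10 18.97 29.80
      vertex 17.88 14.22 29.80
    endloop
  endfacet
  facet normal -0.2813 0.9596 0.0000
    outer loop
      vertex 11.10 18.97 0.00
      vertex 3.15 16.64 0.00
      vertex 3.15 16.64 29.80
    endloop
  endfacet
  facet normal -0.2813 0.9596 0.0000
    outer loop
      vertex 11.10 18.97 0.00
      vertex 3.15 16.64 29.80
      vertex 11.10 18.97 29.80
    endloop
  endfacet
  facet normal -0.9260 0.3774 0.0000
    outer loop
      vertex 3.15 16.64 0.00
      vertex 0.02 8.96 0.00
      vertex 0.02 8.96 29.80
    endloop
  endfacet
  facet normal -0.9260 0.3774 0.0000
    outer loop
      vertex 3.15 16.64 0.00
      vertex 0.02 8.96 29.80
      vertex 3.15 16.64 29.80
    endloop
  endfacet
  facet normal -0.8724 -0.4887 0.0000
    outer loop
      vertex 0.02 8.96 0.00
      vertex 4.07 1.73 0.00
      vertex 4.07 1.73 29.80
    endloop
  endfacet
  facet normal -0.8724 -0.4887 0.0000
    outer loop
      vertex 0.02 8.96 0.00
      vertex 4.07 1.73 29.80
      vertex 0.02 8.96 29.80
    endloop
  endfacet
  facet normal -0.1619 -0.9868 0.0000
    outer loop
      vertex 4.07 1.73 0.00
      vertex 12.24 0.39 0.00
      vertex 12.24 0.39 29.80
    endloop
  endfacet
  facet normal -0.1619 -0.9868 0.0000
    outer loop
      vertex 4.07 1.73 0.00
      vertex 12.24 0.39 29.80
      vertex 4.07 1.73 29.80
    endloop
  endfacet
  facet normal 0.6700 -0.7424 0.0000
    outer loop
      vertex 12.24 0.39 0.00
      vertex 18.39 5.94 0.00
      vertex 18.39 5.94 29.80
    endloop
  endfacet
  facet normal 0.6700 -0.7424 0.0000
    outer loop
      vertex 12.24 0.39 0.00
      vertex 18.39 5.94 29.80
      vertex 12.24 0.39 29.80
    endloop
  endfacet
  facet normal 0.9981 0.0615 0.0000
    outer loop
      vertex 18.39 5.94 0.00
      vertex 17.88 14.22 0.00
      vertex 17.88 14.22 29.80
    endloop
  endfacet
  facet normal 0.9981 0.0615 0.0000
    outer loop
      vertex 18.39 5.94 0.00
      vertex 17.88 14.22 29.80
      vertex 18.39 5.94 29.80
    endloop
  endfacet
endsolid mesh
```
; perimeter-only toolpath
G21 ; units = mm
G90 ; absolute positioning
G28 ; home
; layer 1
G0 Z9.93
G0 X17.88 Y14.22
G1 X11.10 Y18.97
G1 X3.15 Y16.64
G1 X0.02 Y8.96
G1 X4.07 Y1.73
G1 X12.24 Y0.39
G1 X18.39 Y5.94
G1 X17.88 Y14.22
; layer 2
G0 Z19.87
G0 X17.88 Y14.22
G1 X11.10 Y18.97
G1 X3.15 Y16.64
G1 X0.02 Y8.96
G1 X4.07 Y1.73
G1 X12.24 Y0.39
G1 X18.39 Y5.94
G1 X17.88 Y14.22
; layer 3
G0 Z29.80
G0 X17.88 Y14.22
G1 X11.10 Y18.97
G1 X3.15 Y16.64
G1 X0.02 Y8.96
G1 X4.07 Y1.73
G1 X12.24 Y0.39
G1 X18.39 Y5.94
G1 X17.88 Y14.22
M2 ; end

The solid is a regular 7-sided prism (a cylinder approximated with 7 flat sides), circumscribed radius ≈ 9.55 mm, height ≈ 29.8 mm. Slicing at Δz = 9.93 mm — 3 equal slices spanning the solid's height, so layer i sits at z = i·h/3 — gives 3 non-empty perimeters. Each is a 7-segment closed polygon; G0 lifts to the layer z and rapids to the start vertex, then G1 traces the edges.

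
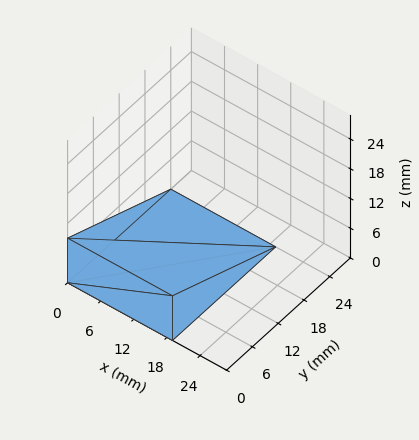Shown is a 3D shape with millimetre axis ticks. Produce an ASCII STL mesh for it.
Reading the render: the shape is a wedge (ramp): 19 × 24 mm base, rising to 9 mm along the y=0 edge and sloping linearly to z=0 at y=24 (dimensions read to the nearest mm from the axis ticks). For the STL, each face is triangulated and given an outward normal.

solid part
  facet normal 0.0000 0.0000 -1.0000
    outer loop
      vertex 19.0 24.0 0.0
      vertex 19.0 0.0 0.0
      vertex 0.0 0.0 0.0
    endloop
  endfacet
  facet normal 0.0000 0.0000 -1.0000
    outer loop
      vertex 0.0 24.0 0.0
      vertex 19.0 24.0 0.0
      vertex 0.0 0.0 0.0
    endloop
  endfacet
  facet normal 0.0000 -1.0000 0.0000
    outer loop
      vertex 0.0 0.0 0.0
      vertex 19.0 0.0 0.0
      vertex 19.0 0.0 9.0
    endloop
  endfacet
  facet normal 0.0000 -1.0000 0.0000
    outer loop
      vertex 0.0 0.0 0.0
      vertex 19.0 0.0 9.0
      vertex 0.0 0.0 9.0
    endloop
  endfacet
  facet normal 0.0000 0.3511 0.9363
    outer loop
      vertex 0.0 0.0 9.0
      vertex 19.0 0.0 9.0
      vertex 19.0 24.0 0.0
    endloop
  endfacet
  facet normal 0.0000 0.3511 0.9363
    outer loop
      vertex 0.0 0.0 9.0
      vertex 19.0 24.0 0.0
      vertex 0.0 24.0 0.0
    endloop
  endfacet
  facet normal -1.0000 0.0000 0.0000
    outer loop
      vertex 0.0 0.0 9.0
      vertex 0.0 24.0 0.0
      vertex 0.0 0.0 0.0
    endloop
  endfacet
  facet normal 1.0000 0.0000 0.0000
    outer loop
      vertex 19.0 0.0 0.0
      vertex 19.0 24.0 0.0
      vertex 19.0 0.0 9.0
    endloop
  endfacet
endsolid part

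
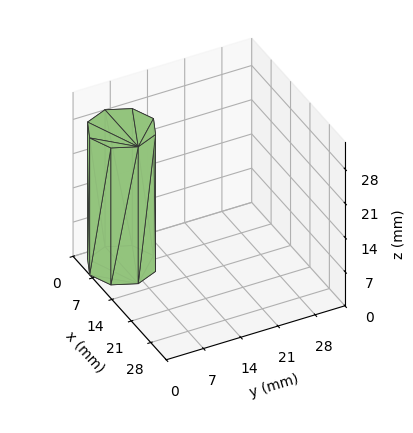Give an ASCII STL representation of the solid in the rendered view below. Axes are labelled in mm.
Reading the render: the shape is a regular 8-sided prism (a cylinder approximated with 8 flat sides), circumscribed radius ≈ 6 mm, height ≈ 28 mm (dimensions read to the nearest mm from the axis ticks). For the STL, each face is triangulated and given an outward normal.

solid part
  facet normal 0.0000 0.0000 -1.0000
    outer loop
      vertex 6.0 12.0 0.0
      vertex 10.2 10.2 0.0
      vertex 12.0 6.0 0.0
    endloop
  endfacet
  facet normal 0.0000 0.0000 -1.0000
    outer loop
      vertex 1.8 10.2 0.0
      vertex 6.0 12.0 0.0
      vertex 12.0 6.0 0.0
    endloop
  endfacet
  facet normal 0.0000 0.0000 -1.0000
    outer loop
      vertex 0.0 6.0 0.0
      vertex 1.8 10.2 0.0
      vertex 12.0 6.0 0.0
    endloop
  endfacet
  facet normal 0.0000 0.0000 -1.0000
    outer loop
      vertex 1.8 1.8 0.0
      vertex 0.0 6.0 0.0
      vertex 12.0 6.0 0.0
    endloop
  endfacet
  facet normal 0.0000 0.0000 -1.0000
    outer loop
      vertex 6.0 0.0 0.0
      vertex 1.8 1.8 0.0
      vertex 12.0 6.0 0.0
    endloop
  endfacet
  facet normal 0.0000 0.0000 -1.0000
    outer loop
      vertex 10.2 1.8 0.0
      vertex 6.0 0.0 0.0
      vertex 12.0 6.0 0.0
    endloop
  endfacet
  facet normal 0.0000 0.0000 1.0000
    outer loop
      vertex 12.0 6.0 28.0
      vertex 10.2 10.2 28.0
      vertex 6.0 12.0 28.0
    endloop
  endfacet
  facet normal 0.0000 0.0000 1.0000
    outer loop
      vertex 12.0 6.0 28.0
      vertex 6.0 12.0 28.0
      vertex 1.8 10.2 28.0
    endloop
  endfacet
  facet normal 0.0000 0.0000 1.0000
    outer loop
      vertex 12.0 6.0 28.0
      vertex 1.8 10.2 28.0
      vertex 0.0 6.0 28.0
    endloop
  endfacet
  facet normal 0.0000 0.0000 1.0000
    outer loop
      vertex 12.0 6.0 28.0
      vertex 0.0 6.0 28.0
      vertex 1.8 1.8 28.0
    endloop
  endfacet
  facet normal 0.0000 0.0000 1.0000
    outer loop
      vertex 12.0 6.0 28.0
      vertex 1.8 1.8 28.0
      vertex 6.0 0.0 28.0
    endloop
  endfacet
  facet normal 0.0000 0.0000 1.0000
    outer loop
      vertex 12.0 6.0 28.0
      vertex 6.0 0.0 28.0
      vertex 10.2 1.8 28.0
    endloop
  endfacet
  facet normal 0.9191 0.3939 0.0000
    outer loop
      vertex 12.0 6.0 0.0
      vertex 10.2 10.2 0.0
      vertex 10.2 10.2 28.0
    endloop
  endfacet
  facet normal 0.9191 0.3939 0.0000
    outer loop
      vertex 12.0 6.0 0.0
      vertex 10.2 10.2 28.0
      vertex 12.0 6.0 28.0
    endloop
  endfacet
  facet normal 0.3939 0.9191 0.0000
    outer loop
      vertex 10.2 10.2 0.0
      vertex 6.0 12.0 0.0
      vertex 6.0 12.0 28.0
    endloop
  endfacet
  facet normal 0.3939 0.9191 0.0000
    outer loop
      vertex 10.2 10.2 0.0
      vertex 6.0 12.0 28.0
      vertex 10.2 10.2 28.0
    endloop
  endfacet
  facet normal -0.3939 0.9191 0.0000
    outer loop
      vertex 6.0 12.0 0.0
      vertex 1.8 10.2 0.0
      vertex 1.8 10.2 28.0
    endloop
  endfacet
  facet normal -0.3939 0.9191 0.0000
    outer loop
      vertex 6.0 12.0 0.0
      vertex 1.8 10.2 28.0
      vertex 6.0 12.0 28.0
    endloop
  endfacet
  facet normal -0.9191 0.3939 0.0000
    outer loop
      vertex 1.8 10.2 0.0
      vertex 0.0 6.0 0.0
      vertex 0.0 6.0 28.0
    endloop
  endfacet
  facet normal -0.9191 0.3939 0.0000
    outer loop
      vertex 1.8 10.2 0.0
      vertex 0.0 6.0 28.0
      vertex 1.8 10.2 28.0
    endloop
  endfacet
  facet normal -0.9191 -0.3939 0.0000
    outer loop
      vertex 0.0 6.0 0.0
      vertex 1.8 1.8 0.0
      vertex 1.8 1.8 28.0
    endloop
  endfacet
  facet normal -0.9191 -0.3939 0.0000
    outer loop
      vertex 0.0 6.0 0.0
      vertex 1.8 1.8 28.0
      vertex 0.0 6.0 28.0
    endloop
  endfacet
  facet normal -0.3939 -0.9191 0.0000
    outer loop
      vertex 1.8 1.8 0.0
      vertex 6.0 0.0 0.0
      vertex 6.0 0.0 28.0
    endloop
  endfacet
  facet normal -0.3939 -0.9191 0.0000
    outer loop
      vertex 1.8 1.8 0.0
      vertex 6.0 0.0 28.0
      vertex 1.8 1.8 28.0
    endloop
  endfacet
  facet normal 0.3939 -0.9191 0.0000
    outer loop
      vertex 6.0 0.0 0.0
      vertex 10.2 1.8 0.0
      vertex 10.2 1.8 28.0
    endloop
  endfacet
  facet normal 0.3939 -0.9191 0.0000
    outer loop
      vertex 6.0 0.0 0.0
      vertex 10.2 1.8 28.0
      vertex 6.0 0.0 28.0
    endloop
  endfacet
  facet normal 0.9191 -0.3939 0.0000
    outer loop
      vertex 10.2 1.8 0.0
      vertex 12.0 6.0 0.0
      vertex 12.0 6.0 28.0
    endloop
  endfacet
  facet normal 0.9191 -0.3939 0.0000
    outer loop
      vertex 10.2 1.8 0.0
      vertex 12.0 6.0 28.0
      vertex 10.2 1.8 28.0
    endloop
  endfacet
endsolid part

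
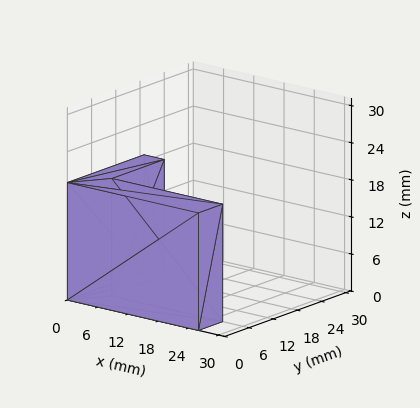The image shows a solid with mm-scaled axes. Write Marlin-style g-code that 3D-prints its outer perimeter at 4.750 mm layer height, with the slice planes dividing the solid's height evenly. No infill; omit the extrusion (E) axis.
Reading the render: the shape is an L-shaped prism: outer 26 × 19 mm, arm thicknesses ≈ 6 mm (horizontal) and 4 mm (vertical), extruded 19 mm in z (dimensions read to the nearest mm from the axis ticks). For the g-code, the solid's height is divided into equal slices at the stated Δz and each level perimeter traced with G1 moves after a G0 lift.

; perimeter-only toolpath
G21 ; units = mm
G90 ; absolute positioning
G28 ; home
; layer 1
G0 Z4.750
G0 X0.000 Y0.000
G1 X26.000 Y0.000
G1 X26.000 Y6.000
G1 X4.000 Y6.000
G1 X4.000 Y19.000
G1 X0.000 Y19.000
G1 X0.000 Y0.000
; layer 2
G0 Z9.500
G0 X0.000 Y0.000
G1 X26.000 Y0.000
G1 X26.000 Y6.000
G1 X4.000 Y6.000
G1 X4.000 Y19.000
G1 X0.000 Y19.000
G1 X0.000 Y0.000
; layer 3
G0 Z14.250
G0 X0.000 Y0.000
G1 X26.000 Y0.000
G1 X26.000 Y6.000
G1 X4.000 Y6.000
G1 X4.000 Y19.000
G1 X0.000 Y19.000
G1 X0.000 Y0.000
; layer 4
G0 Z19.000
G0 X0.000 Y0.000
G1 X26.000 Y0.000
G1 X26.000 Y6.000
G1 X4.000 Y6.000
G1 X4.000 Y19.000
G1 X0.000 Y19.000
G1 X0.000 Y0.000
M2 ; end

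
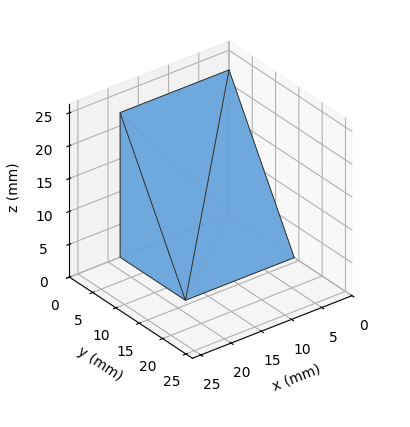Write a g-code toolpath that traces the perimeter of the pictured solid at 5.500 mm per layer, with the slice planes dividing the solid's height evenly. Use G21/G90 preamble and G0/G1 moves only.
Reading the render: the shape is a wedge (ramp): 18 × 14 mm base, rising to 22 mm along the y=0 edge and sloping linearly to z=0 at y=14 (dimensions read to the nearest mm from the axis ticks). For the g-code, the solid's height is divided into equal slices at the stated Δz and each level perimeter traced with G1 moves after a G0 lift.

; perimeter-only toolpath
G21 ; units = mm
G90 ; absolute positioning
G28 ; home
; layer 1
G0 Z5.500
G0 X0.000 Y0.000
G1 X18.000 Y0.000
G1 X18.000 Y10.500
G1 X0.000 Y10.500
G1 X0.000 Y0.000
; layer 2
G0 Z11.000
G0 X0.000 Y0.000
G1 X18.000 Y0.000
G1 X18.000 Y7.000
G1 X0.000 Y7.000
G1 X0.000 Y0.000
; layer 3
G0 Z16.500
G0 X0.000 Y0.000
G1 X18.000 Y0.000
G1 X18.000 Y3.500
G1 X0.000 Y3.500
G1 X0.000 Y0.000
M2 ; end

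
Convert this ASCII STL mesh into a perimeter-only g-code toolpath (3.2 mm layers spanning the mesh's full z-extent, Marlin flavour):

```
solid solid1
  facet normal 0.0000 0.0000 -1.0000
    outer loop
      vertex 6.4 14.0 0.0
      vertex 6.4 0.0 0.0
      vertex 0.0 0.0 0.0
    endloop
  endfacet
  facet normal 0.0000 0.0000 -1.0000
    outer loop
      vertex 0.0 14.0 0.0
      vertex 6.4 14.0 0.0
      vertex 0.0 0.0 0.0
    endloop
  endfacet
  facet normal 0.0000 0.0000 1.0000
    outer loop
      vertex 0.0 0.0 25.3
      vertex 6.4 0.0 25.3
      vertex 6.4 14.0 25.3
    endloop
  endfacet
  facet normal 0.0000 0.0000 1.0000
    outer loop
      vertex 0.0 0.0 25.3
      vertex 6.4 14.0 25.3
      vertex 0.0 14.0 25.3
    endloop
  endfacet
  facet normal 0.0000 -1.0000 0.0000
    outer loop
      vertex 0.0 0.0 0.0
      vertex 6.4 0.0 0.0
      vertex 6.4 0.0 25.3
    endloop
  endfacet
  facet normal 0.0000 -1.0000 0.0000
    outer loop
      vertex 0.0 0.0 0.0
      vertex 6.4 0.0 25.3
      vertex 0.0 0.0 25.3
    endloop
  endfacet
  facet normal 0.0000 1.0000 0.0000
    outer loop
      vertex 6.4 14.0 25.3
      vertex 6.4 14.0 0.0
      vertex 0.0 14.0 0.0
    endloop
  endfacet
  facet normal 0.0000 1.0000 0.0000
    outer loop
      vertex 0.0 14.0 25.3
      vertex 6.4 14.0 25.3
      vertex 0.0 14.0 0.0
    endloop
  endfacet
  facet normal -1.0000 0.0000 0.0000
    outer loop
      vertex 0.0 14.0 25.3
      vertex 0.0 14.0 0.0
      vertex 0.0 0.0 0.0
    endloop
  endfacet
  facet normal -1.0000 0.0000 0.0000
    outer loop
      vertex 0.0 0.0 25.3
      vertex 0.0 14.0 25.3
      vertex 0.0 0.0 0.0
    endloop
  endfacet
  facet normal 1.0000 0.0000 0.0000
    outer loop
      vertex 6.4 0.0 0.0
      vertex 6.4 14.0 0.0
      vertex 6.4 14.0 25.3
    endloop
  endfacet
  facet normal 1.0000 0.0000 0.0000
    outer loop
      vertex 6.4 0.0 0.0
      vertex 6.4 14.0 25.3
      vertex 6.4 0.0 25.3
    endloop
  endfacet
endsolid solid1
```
; perimeter-only toolpath
G21 ; units = mm
G90 ; absolute positioning
G28 ; home
; layer 1
G0 Z3.2
G0 X0.0 Y0.0
G1 X6.4 Y0.0
G1 X6.4 Y14.0
G1 X0.0 Y14.0
G1 X0.0 Y0.0
; layer 2
G0 Z6.3
G0 X0.0 Y0.0
G1 X6.4 Y0.0
G1 X6.4 Y14.0
G1 X0.0 Y14.0
G1 X0.0 Y0.0
; layer 3
G0 Z9.5
G0 X0.0 Y0.0
G1 X6.4 Y0.0
G1 X6.4 Y14.0
G1 X0.0 Y14.0
G1 X0.0 Y0.0
; layer 4
G0 Z12.7
G0 X0.0 Y0.0
G1 X6.4 Y0.0
G1 X6.4 Y14.0
G1 X0.0 Y14.0
G1 X0.0 Y0.0
; layer 5
G0 Z15.8
G0 X0.0 Y0.0
G1 X6.4 Y0.0
G1 X6.4 Y14.0
G1 X0.0 Y14.0
G1 X0.0 Y0.0
; layer 6
G0 Z19.0
G0 X0.0 Y0.0
G1 X6.4 Y0.0
G1 X6.4 Y14.0
G1 X0.0 Y14.0
G1 X0.0 Y0.0
; layer 7
G0 Z22.1
G0 X0.0 Y0.0
G1 X6.4 Y0.0
G1 X6.4 Y14.0
G1 X0.0 Y14.0
G1 X0.0 Y0.0
; layer 8
G0 Z25.3
G0 X0.0 Y0.0
G1 X6.4 Y0.0
G1 X6.4 Y14.0
G1 X0.0 Y14.0
G1 X0.0 Y0.0
M2 ; end

The solid is a rectangular box, roughly 6.4 × 14 mm footprint and 25.3 mm tall. Slicing at Δz = 3.2 mm — 8 equal slices spanning the solid's height, so layer i sits at z = i·h/8 — gives 8 non-empty perimeters. Each is a 4-segment closed polygon; G0 lifts to the layer z and rapids to the start vertex, then G1 traces the edges.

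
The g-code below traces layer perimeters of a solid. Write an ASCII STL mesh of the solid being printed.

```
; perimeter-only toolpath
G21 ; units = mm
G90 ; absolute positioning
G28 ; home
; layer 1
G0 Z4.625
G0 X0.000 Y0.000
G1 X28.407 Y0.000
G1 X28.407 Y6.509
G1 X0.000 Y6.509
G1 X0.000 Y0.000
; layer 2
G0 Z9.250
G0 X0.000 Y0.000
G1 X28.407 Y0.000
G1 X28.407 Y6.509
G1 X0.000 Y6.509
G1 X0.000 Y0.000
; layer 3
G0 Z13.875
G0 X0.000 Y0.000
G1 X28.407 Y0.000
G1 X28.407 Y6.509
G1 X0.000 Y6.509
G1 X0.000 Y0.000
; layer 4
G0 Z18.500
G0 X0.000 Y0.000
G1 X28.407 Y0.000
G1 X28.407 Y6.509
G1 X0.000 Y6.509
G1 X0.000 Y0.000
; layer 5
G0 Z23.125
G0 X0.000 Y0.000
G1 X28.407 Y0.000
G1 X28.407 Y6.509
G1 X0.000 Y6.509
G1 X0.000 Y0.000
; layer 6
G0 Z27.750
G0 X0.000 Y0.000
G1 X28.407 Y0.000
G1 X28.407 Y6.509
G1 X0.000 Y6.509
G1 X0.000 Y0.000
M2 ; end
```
solid part
  facet normal 0.0000 0.0000 -1.0000
    outer loop
      vertex 28.407 6.509 0.000
      vertex 28.407 0.000 0.000
      vertex 0.000 0.000 0.000
    endloop
  endfacet
  facet normal 0.0000 0.0000 -1.0000
    outer loop
      vertex 0.000 6.509 0.000
      vertex 28.407 6.509 0.000
      vertex 0.000 0.000 0.000
    endloop
  endfacet
  facet normal 0.0000 0.0000 1.0000
    outer loop
      vertex 0.000 0.000 27.750
      vertex 28.407 0.000 27.750
      vertex 28.407 6.509 27.750
    endloop
  endfacet
  facet normal 0.0000 0.0000 1.0000
    outer loop
      vertex 0.000 0.000 27.750
      vertex 28.407 6.509 27.750
      vertex 0.000 6.509 27.750
    endloop
  endfacet
  facet normal 0.0000 -1.0000 0.0000
    outer loop
      vertex 0.000 0.000 0.000
      vertex 28.407 0.000 0.000
      vertex 28.407 0.000 27.750
    endloop
  endfacet
  facet normal 0.0000 -1.0000 0.0000
    outer loop
      vertex 0.000 0.000 0.000
      vertex 28.407 0.000 27.750
      vertex 0.000 0.000 27.750
    endloop
  endfacet
  facet normal 0.0000 1.0000 0.0000
    outer loop
      vertex 28.407 6.509 27.750
      vertex 28.407 6.509 0.000
      vertex 0.000 6.509 0.000
    endloop
  endfacet
  facet normal 0.0000 1.0000 0.0000
    outer loop
      vertex 0.000 6.509 27.750
      vertex 28.407 6.509 27.750
      vertex 0.000 6.509 0.000
    endloop
  endfacet
  facet normal -1.0000 0.0000 0.0000
    outer loop
      vertex 0.000 6.509 27.750
      vertex 0.000 6.509 0.000
      vertex 0.000 0.000 0.000
    endloop
  endfacet
  facet normal -1.0000 0.0000 0.0000
    outer loop
      vertex 0.000 0.000 27.750
      vertex 0.000 6.509 27.750
      vertex 0.000 0.000 0.000
    endloop
  endfacet
  facet normal 1.0000 0.0000 0.0000
    outer loop
      vertex 28.407 0.000 0.000
      vertex 28.407 6.509 0.000
      vertex 28.407 6.509 27.750
    endloop
  endfacet
  facet normal 1.0000 0.0000 0.0000
    outer loop
      vertex 28.407 0.000 0.000
      vertex 28.407 6.509 27.750
      vertex 28.407 0.000 27.750
    endloop
  endfacet
endsolid part

The G0 Z moves step by Δz≈4.625 mm. Every layer's G1 loop is the same polygon, so the solid is a straight extrusion of it from z=0 to z≈27.8. Closing with flat bottom and top caps and triangulating gives 12 facets — a rectangular box, roughly 28.4 × 6.51 mm footprint and 27.8 mm tall.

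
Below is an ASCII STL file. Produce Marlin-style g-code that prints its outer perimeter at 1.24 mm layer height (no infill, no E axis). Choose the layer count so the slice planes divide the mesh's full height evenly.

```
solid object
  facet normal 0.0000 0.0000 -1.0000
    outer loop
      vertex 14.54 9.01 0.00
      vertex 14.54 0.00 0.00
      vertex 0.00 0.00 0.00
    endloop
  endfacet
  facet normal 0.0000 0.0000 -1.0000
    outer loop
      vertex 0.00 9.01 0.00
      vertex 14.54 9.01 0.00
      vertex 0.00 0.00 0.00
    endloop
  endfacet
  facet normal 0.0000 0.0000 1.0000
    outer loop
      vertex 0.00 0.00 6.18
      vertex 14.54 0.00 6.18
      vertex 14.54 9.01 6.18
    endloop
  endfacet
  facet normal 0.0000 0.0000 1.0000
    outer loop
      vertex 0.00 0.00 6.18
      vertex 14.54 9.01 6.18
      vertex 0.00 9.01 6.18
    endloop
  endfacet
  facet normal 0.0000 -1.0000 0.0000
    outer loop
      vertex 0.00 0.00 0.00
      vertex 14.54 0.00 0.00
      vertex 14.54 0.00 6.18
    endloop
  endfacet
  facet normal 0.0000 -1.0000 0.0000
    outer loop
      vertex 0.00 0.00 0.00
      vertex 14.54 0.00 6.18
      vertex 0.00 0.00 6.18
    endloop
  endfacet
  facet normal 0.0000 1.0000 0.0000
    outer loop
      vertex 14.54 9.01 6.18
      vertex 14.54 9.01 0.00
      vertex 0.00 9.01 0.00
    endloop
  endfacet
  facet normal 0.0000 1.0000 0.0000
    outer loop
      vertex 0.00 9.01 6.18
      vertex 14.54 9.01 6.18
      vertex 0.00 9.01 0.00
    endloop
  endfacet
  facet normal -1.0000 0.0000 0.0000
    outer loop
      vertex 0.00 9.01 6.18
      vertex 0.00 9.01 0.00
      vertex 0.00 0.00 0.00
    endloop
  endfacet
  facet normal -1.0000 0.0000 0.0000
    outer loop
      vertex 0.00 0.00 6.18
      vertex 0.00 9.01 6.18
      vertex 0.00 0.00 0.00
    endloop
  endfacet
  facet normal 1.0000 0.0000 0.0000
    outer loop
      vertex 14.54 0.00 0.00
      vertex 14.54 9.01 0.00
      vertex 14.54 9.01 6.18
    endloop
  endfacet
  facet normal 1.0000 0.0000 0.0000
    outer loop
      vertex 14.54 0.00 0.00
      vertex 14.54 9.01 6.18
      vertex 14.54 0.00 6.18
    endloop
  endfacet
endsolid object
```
; perimeter-only toolpath
G21 ; units = mm
G90 ; absolute positioning
G28 ; home
; layer 1
G0 Z1.24
G0 X0.00 Y0.00
G1 X14.54 Y0.00
G1 X14.54 Y9.01
G1 X0.00 Y9.01
G1 X0.00 Y0.00
; layer 2
G0 Z2.47
G0 X0.00 Y0.00
G1 X14.54 Y0.00
G1 X14.54 Y9.01
G1 X0.00 Y9.01
G1 X0.00 Y0.00
; layer 3
G0 Z3.71
G0 X0.00 Y0.00
G1 X14.54 Y0.00
G1 X14.54 Y9.01
G1 X0.00 Y9.01
G1 X0.00 Y0.00
; layer 4
G0 Z4.94
G0 X0.00 Y0.00
G1 X14.54 Y0.00
G1 X14.54 Y9.01
G1 X0.00 Y9.01
G1 X0.00 Y0.00
; layer 5
G0 Z6.18
G0 X0.00 Y0.00
G1 X14.54 Y0.00
G1 X14.54 Y9.01
G1 X0.00 Y9.01
G1 X0.00 Y0.00
M2 ; end

The solid is a rectangular box, roughly 14.5 × 9.01 mm footprint and 6.18 mm tall. Slicing at Δz = 1.24 mm — 5 equal slices spanning the solid's height, so layer i sits at z = i·h/5 — gives 5 non-empty perimeters. Each is a 4-segment closed polygon; G0 lifts to the layer z and rapids to the start vertex, then G1 traces the edges.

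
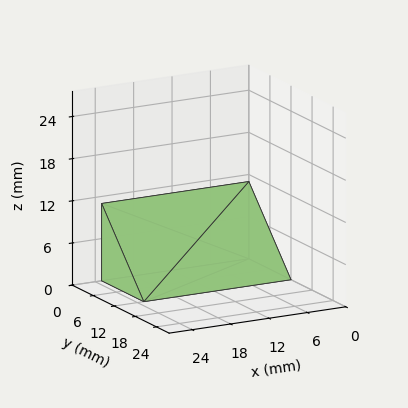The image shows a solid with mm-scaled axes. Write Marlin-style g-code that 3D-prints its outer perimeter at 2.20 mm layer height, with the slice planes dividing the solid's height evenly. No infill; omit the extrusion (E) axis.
Reading the render: the shape is a wedge (ramp): 23 × 12 mm base, rising to 11 mm along the y=0 edge and sloping linearly to z=0 at y=12 (dimensions read to the nearest mm from the axis ticks). For the g-code, the solid's height is divided into equal slices at the stated Δz and each level perimeter traced with G1 moves after a G0 lift.

; perimeter-only toolpath
G21 ; units = mm
G90 ; absolute positioning
G28 ; home
; layer 1
G0 Z2.20
G0 X0.00 Y0.00
G1 X23.00 Y0.00
G1 X23.00 Y9.60
G1 X0.00 Y9.60
G1 X0.00 Y0.00
; layer 2
G0 Z4.40
G0 X0.00 Y0.00
G1 X23.00 Y0.00
G1 X23.00 Y7.20
G1 X0.00 Y7.20
G1 X0.00 Y0.00
; layer 3
G0 Z6.60
G0 X0.00 Y0.00
G1 X23.00 Y0.00
G1 X23.00 Y4.80
G1 X0.00 Y4.80
G1 X0.00 Y0.00
; layer 4
G0 Z8.80
G0 X0.00 Y0.00
G1 X23.00 Y0.00
G1 X23.00 Y2.40
G1 X0.00 Y2.40
G1 X0.00 Y0.00
M2 ; end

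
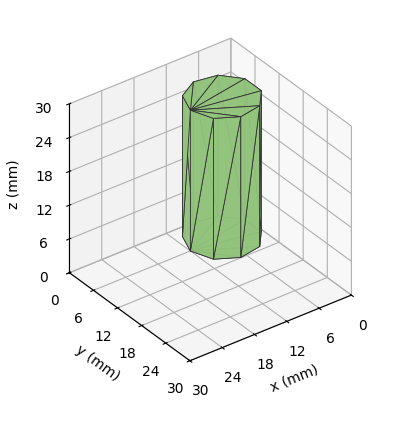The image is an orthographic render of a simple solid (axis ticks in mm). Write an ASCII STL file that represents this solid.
Reading the render: the shape is a regular 9-sided prism (a cylinder approximated with 9 flat sides), circumscribed radius ≈ 6 mm, height ≈ 25 mm (dimensions read to the nearest mm from the axis ticks). For the STL, each face is triangulated and given an outward normal.

solid part
  facet normal 0.0000 0.0000 -1.0000
    outer loop
      vertex 7.042 11.909 0.000
      vertex 10.596 9.857 0.000
      vertex 12.000 6.000 0.000
    endloop
  endfacet
  facet normal 0.0000 0.0000 -1.0000
    outer loop
      vertex 3.000 11.196 0.000
      vertex 7.042 11.909 0.000
      vertex 12.000 6.000 0.000
    endloop
  endfacet
  facet normal 0.0000 0.0000 -1.0000
    outer loop
      vertex 0.362 8.052 0.000
      vertex 3.000 11.196 0.000
      vertex 12.000 6.000 0.000
    endloop
  endfacet
  facet normal 0.0000 0.0000 -1.0000
    outer loop
      vertex 0.362 3.948 0.000
      vertex 0.362 8.052 0.000
      vertex 12.000 6.000 0.000
    endloop
  endfacet
  facet normal 0.0000 0.0000 -1.0000
    outer loop
      vertex 3.000 0.804 0.000
      vertex 0.362 3.948 0.000
      vertex 12.000 6.000 0.000
    endloop
  endfacet
  facet normal 0.0000 0.0000 -1.0000
    outer loop
      vertex 7.042 0.091 0.000
      vertex 3.000 0.804 0.000
      vertex 12.000 6.000 0.000
    endloop
  endfacet
  facet normal 0.0000 0.0000 -1.0000
    outer loop
      vertex 10.596 2.143 0.000
      vertex 7.042 0.091 0.000
      vertex 12.000 6.000 0.000
    endloop
  endfacet
  facet normal 0.0000 0.0000 1.0000
    outer loop
      vertex 12.000 6.000 25.000
      vertex 10.596 9.857 25.000
      vertex 7.042 11.909 25.000
    endloop
  endfacet
  facet normal 0.0000 0.0000 1.0000
    outer loop
      vertex 12.000 6.000 25.000
      vertex 7.042 11.909 25.000
      vertex 3.000 11.196 25.000
    endloop
  endfacet
  facet normal 0.0000 0.0000 1.0000
    outer loop
      vertex 12.000 6.000 25.000
      vertex 3.000 11.196 25.000
      vertex 0.362 8.052 25.000
    endloop
  endfacet
  facet normal 0.0000 0.0000 1.0000
    outer loop
      vertex 12.000 6.000 25.000
      vertex 0.362 8.052 25.000
      vertex 0.362 3.948 25.000
    endloop
  endfacet
  facet normal 0.0000 0.0000 1.0000
    outer loop
      vertex 12.000 6.000 25.000
      vertex 0.362 3.948 25.000
      vertex 3.000 0.804 25.000
    endloop
  endfacet
  facet normal 0.0000 0.0000 1.0000
    outer loop
      vertex 12.000 6.000 25.000
      vertex 3.000 0.804 25.000
      vertex 7.042 0.091 25.000
    endloop
  endfacet
  facet normal 0.0000 0.0000 1.0000
    outer loop
      vertex 12.000 6.000 25.000
      vertex 7.042 0.091 25.000
      vertex 10.596 2.143 25.000
    endloop
  endfacet
  facet normal 0.9397 0.3421 0.0000
    outer loop
      vertex 12.000 6.000 0.000
      vertex 10.596 9.857 0.000
      vertex 10.596 9.857 25.000
    endloop
  endfacet
  facet normal 0.9397 0.3421 0.0000
    outer loop
      vertex 12.000 6.000 0.000
      vertex 10.596 9.857 25.000
      vertex 12.000 6.000 25.000
    endloop
  endfacet
  facet normal 0.5000 0.8660 0.0000
    outer loop
      vertex 10.596 9.857 0.000
      vertex 7.042 11.909 0.000
      vertex 7.042 11.909 25.000
    endloop
  endfacet
  facet normal 0.5000 0.8660 0.0000
    outer loop
      vertex 10.596 9.857 0.000
      vertex 7.042 11.909 25.000
      vertex 10.596 9.857 25.000
    endloop
  endfacet
  facet normal -0.1737 0.9848 0.0000
    outer loop
      vertex 7.042 11.909 0.000
      vertex 3.000 11.196 0.000
      vertex 3.000 11.196 25.000
    endloop
  endfacet
  facet normal -0.1737 0.9848 0.0000
    outer loop
      vertex 7.042 11.909 0.000
      vertex 3.000 11.196 25.000
      vertex 7.042 11.909 25.000
    endloop
  endfacet
  facet normal -0.7661 0.6428 0.0000
    outer loop
      vertex 3.000 11.196 0.000
      vertex 0.362 8.052 0.000
      vertex 0.362 8.052 25.000
    endloop
  endfacet
  facet normal -0.7661 0.6428 0.0000
    outer loop
      vertex 3.000 11.196 0.000
      vertex 0.362 8.052 25.000
      vertex 3.000 11.196 25.000
    endloop
  endfacet
  facet normal -1.0000 0.0000 0.0000
    outer loop
      vertex 0.362 8.052 0.000
      vertex 0.362 3.948 0.000
      vertex 0.362 3.948 25.000
    endloop
  endfacet
  facet normal -1.0000 0.0000 0.0000
    outer loop
      vertex 0.362 8.052 0.000
      vertex 0.362 3.948 25.000
      vertex 0.362 8.052 25.000
    endloop
  endfacet
  facet normal -0.7661 -0.6428 0.0000
    outer loop
      vertex 0.362 3.948 0.000
      vertex 3.000 0.804 0.000
      vertex 3.000 0.804 25.000
    endloop
  endfacet
  facet normal -0.7661 -0.6428 0.0000
    outer loop
      vertex 0.362 3.948 0.000
      vertex 3.000 0.804 25.000
      vertex 0.362 3.948 25.000
    endloop
  endfacet
  facet normal -0.1737 -0.9848 0.0000
    outer loop
      vertex 3.000 0.804 0.000
      vertex 7.042 0.091 0.000
      vertex 7.042 0.091 25.000
    endloop
  endfacet
  facet normal -0.1737 -0.9848 0.0000
    outer loop
      vertex 3.000 0.804 0.000
      vertex 7.042 0.091 25.000
      vertex 3.000 0.804 25.000
    endloop
  endfacet
  facet normal 0.5000 -0.8660 0.0000
    outer loop
      vertex 7.042 0.091 0.000
      vertex 10.596 2.143 0.000
      vertex 10.596 2.143 25.000
    endloop
  endfacet
  facet normal 0.5000 -0.8660 0.0000
    outer loop
      vertex 7.042 0.091 0.000
      vertex 10.596 2.143 25.000
      vertex 7.042 0.091 25.000
    endloop
  endfacet
  facet normal 0.9397 -0.3421 0.0000
    outer loop
      vertex 10.596 2.143 0.000
      vertex 12.000 6.000 0.000
      vertex 12.000 6.000 25.000
    endloop
  endfacet
  facet normal 0.9397 -0.3421 0.0000
    outer loop
      vertex 10.596 2.143 0.000
      vertex 12.000 6.000 25.000
      vertex 10.596 2.143 25.000
    endloop
  endfacet
endsolid part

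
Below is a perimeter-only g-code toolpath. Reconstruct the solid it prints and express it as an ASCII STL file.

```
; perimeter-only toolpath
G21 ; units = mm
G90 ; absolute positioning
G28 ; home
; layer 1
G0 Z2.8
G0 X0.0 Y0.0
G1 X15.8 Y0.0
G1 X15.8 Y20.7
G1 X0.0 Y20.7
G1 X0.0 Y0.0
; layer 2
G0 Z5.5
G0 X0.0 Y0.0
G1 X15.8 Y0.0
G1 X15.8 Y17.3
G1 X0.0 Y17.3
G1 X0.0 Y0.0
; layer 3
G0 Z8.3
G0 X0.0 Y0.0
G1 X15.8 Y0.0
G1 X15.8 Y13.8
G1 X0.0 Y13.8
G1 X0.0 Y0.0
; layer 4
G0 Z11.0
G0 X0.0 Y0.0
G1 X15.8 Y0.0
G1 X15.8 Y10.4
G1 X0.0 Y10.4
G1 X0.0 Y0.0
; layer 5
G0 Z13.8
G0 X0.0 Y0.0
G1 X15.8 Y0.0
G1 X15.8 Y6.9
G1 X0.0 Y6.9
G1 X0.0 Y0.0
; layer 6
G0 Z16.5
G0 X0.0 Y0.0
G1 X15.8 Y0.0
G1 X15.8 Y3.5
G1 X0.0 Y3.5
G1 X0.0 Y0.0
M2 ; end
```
solid part
  facet normal 0.0000 0.0000 -1.0000
    outer loop
      vertex 15.8 24.2 0.0
      vertex 15.8 0.0 0.0
      vertex 0.0 0.0 0.0
    endloop
  endfacet
  facet normal 0.0000 0.0000 -1.0000
    outer loop
      vertex 0.0 24.2 0.0
      vertex 15.8 24.2 0.0
      vertex 0.0 0.0 0.0
    endloop
  endfacet
  facet normal 0.0000 -1.0000 0.0000
    outer loop
      vertex 0.0 0.0 0.0
      vertex 15.8 0.0 0.0
      vertex 15.8 0.0 19.3
    endloop
  endfacet
  facet normal 0.0000 -1.0000 0.0000
    outer loop
      vertex 0.0 0.0 0.0
      vertex 15.8 0.0 19.3
      vertex 0.0 0.0 19.3
    endloop
  endfacet
  facet normal 0.0000 0.6235 0.7818
    outer loop
      vertex 0.0 0.0 19.3
      vertex 15.8 0.0 19.3
      vertex 15.8 24.2 0.0
    endloop
  endfacet
  facet normal 0.0000 0.6235 0.7818
    outer loop
      vertex 0.0 0.0 19.3
      vertex 15.8 24.2 0.0
      vertex 0.0 24.2 0.0
    endloop
  endfacet
  facet normal -1.0000 0.0000 0.0000
    outer loop
      vertex 0.0 0.0 19.3
      vertex 0.0 24.2 0.0
      vertex 0.0 0.0 0.0
    endloop
  endfacet
  facet normal 1.0000 0.0000 0.0000
    outer loop
      vertex 15.8 0.0 0.0
      vertex 15.8 24.2 0.0
      vertex 15.8 0.0 19.3
    endloop
  endfacet
endsolid part

The G0 Z moves step by Δz≈2.8 mm. The G1 loops shrink linearly with z, so the solid tapers from its base footprint up to z≈19.3. Closing with a flat bottom cap and the tapered top and triangulating gives 8 facets — a wedge (ramp): 15.8 × 24.2 mm base, rising to 19.3 mm along the y=0 edge and sloping linearly to z=0 at y=24.2.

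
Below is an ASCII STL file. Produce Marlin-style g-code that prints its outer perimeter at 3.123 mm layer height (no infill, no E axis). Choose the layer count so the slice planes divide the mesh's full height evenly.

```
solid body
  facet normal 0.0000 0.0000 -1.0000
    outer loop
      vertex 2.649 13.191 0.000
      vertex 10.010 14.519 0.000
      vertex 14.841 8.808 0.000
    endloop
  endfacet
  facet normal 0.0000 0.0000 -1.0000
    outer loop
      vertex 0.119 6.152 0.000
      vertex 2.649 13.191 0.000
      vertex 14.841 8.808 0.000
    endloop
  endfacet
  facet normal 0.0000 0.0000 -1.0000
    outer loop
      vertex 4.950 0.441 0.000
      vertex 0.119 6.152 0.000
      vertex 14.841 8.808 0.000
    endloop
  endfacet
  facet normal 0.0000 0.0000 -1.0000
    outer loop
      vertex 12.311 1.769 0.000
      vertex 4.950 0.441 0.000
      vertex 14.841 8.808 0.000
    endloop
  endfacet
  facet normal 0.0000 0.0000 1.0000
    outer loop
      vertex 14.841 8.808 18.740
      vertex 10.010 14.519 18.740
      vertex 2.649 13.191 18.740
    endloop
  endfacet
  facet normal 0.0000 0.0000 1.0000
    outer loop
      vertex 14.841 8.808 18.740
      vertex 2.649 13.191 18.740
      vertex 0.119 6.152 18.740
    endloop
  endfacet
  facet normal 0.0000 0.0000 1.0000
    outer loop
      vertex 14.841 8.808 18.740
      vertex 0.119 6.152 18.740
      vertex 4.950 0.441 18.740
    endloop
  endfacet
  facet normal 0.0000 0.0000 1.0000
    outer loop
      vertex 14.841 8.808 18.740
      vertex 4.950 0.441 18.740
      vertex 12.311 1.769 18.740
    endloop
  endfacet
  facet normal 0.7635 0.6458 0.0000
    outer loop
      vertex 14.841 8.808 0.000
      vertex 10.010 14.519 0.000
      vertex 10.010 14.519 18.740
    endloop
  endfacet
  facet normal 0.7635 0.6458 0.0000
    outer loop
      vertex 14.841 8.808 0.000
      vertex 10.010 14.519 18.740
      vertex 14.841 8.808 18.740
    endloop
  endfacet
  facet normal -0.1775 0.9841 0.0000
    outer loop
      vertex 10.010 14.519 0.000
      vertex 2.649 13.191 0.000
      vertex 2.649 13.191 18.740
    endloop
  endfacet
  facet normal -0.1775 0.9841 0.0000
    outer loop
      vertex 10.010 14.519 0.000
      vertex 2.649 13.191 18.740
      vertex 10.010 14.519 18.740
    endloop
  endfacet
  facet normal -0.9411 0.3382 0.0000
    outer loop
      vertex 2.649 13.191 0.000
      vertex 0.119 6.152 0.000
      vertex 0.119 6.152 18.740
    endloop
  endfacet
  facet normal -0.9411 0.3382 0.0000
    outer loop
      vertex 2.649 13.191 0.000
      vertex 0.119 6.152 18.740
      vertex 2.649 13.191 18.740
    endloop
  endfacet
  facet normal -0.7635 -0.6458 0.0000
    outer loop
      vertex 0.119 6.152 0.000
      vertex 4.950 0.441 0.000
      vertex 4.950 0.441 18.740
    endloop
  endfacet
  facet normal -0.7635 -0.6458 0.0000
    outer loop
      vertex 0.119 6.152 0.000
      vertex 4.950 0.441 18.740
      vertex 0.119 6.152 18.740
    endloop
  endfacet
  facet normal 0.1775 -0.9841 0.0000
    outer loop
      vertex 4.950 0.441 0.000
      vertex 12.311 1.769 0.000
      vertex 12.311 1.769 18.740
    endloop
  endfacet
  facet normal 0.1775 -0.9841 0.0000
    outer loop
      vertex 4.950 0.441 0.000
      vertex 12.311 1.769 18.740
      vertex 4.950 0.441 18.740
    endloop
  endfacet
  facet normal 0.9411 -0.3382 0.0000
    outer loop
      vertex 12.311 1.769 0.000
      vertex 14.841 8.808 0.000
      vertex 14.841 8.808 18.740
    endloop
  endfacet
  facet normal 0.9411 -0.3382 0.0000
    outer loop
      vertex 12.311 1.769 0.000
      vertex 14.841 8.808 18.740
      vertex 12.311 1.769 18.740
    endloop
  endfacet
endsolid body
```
; perimeter-only toolpath
G21 ; units = mm
G90 ; absolute positioning
G28 ; home
; layer 1
G0 Z3.123
G0 X14.841 Y8.808
G1 X10.010 Y14.519
G1 X2.649 Y13.191
G1 X0.119 Y6.152
G1 X4.950 Y0.441
G1 X12.311 Y1.769
G1 X14.841 Y8.808
; layer 2
G0 Z6.247
G0 X14.841 Y8.808
G1 X10.010 Y14.519
G1 X2.649 Y13.191
G1 X0.119 Y6.152
G1 X4.950 Y0.441
G1 X12.311 Y1.769
G1 X14.841 Y8.808
; layer 3
G0 Z9.370
G0 X14.841 Y8.808
G1 X10.010 Y14.519
G1 X2.649 Y13.191
G1 X0.119 Y6.152
G1 X4.950 Y0.441
G1 X12.311 Y1.769
G1 X14.841 Y8.808
; layer 4
G0 Z12.493
G0 X14.841 Y8.808
G1 X10.010 Y14.519
G1 X2.649 Y13.191
G1 X0.119 Y6.152
G1 X4.950 Y0.441
G1 X12.311 Y1.769
G1 X14.841 Y8.808
; layer 5
G0 Z15.617
G0 X14.841 Y8.808
G1 X10.010 Y14.519
G1 X2.649 Y13.191
G1 X0.119 Y6.152
G1 X4.950 Y0.441
G1 X12.311 Y1.769
G1 X14.841 Y8.808
; layer 6
G0 Z18.740
G0 X14.841 Y8.808
G1 X10.010 Y14.519
G1 X2.649 Y13.191
G1 X0.119 Y6.152
G1 X4.950 Y0.441
G1 X12.311 Y1.769
G1 X14.841 Y8.808
M2 ; end

The solid is a regular 6-sided prism (a cylinder approximated with 6 flat sides), circumscribed radius ≈ 7.48 mm, height ≈ 18.7 mm. Slicing at Δz = 3.123 mm — 6 equal slices spanning the solid's height, so layer i sits at z = i·h/6 — gives 6 non-empty perimeters. Each is a 6-segment closed polygon; G0 lifts to the layer z and rapids to the start vertex, then G1 traces the edges.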